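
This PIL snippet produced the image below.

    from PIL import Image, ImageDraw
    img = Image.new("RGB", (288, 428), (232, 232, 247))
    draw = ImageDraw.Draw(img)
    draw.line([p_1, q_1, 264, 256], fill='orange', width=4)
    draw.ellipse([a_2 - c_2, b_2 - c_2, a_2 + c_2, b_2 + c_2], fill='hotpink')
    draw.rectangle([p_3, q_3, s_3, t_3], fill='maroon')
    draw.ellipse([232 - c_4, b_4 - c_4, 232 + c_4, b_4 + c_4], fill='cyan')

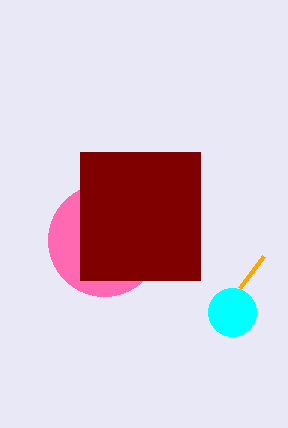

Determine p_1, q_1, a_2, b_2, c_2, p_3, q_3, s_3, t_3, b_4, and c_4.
p_1 = 240; q_1 = 288; a_2 = 104; b_2 = 240; c_2 = 56; p_3 = 80; q_3 = 152; s_3 = 200; t_3 = 280; b_4 = 312; c_4 = 24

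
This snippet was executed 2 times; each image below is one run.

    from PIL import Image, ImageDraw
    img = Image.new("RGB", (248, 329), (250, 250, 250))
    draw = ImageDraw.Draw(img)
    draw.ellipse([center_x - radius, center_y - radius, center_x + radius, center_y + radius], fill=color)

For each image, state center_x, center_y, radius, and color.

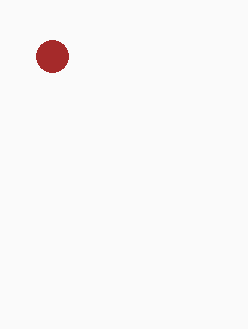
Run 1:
center_x = 52, center_y = 56, radius = 16, color = 'brown'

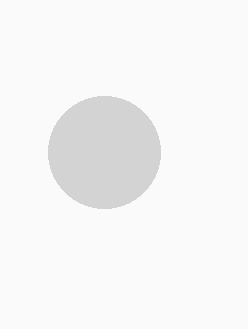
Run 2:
center_x = 104
center_y = 152
radius = 56
color = 'lightgray'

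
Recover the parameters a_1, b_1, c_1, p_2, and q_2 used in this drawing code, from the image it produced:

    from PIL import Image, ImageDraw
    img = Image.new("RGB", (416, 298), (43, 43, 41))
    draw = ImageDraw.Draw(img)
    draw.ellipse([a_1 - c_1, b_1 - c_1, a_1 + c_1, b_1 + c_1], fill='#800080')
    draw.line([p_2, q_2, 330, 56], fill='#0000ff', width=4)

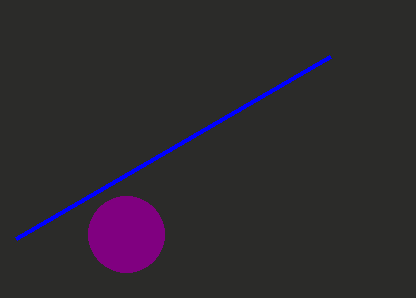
a_1 = 126; b_1 = 234; c_1 = 38; p_2 = 16; q_2 = 238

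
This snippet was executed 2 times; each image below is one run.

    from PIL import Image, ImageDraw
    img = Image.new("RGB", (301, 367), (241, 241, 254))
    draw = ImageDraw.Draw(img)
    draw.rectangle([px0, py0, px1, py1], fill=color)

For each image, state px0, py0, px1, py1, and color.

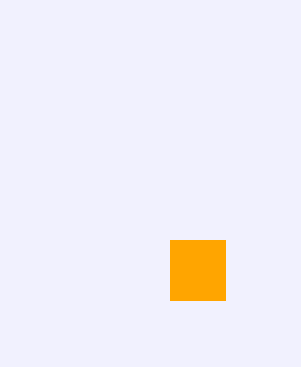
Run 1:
px0 = 170; py0 = 240; px1 = 225; py1 = 300; color = 'orange'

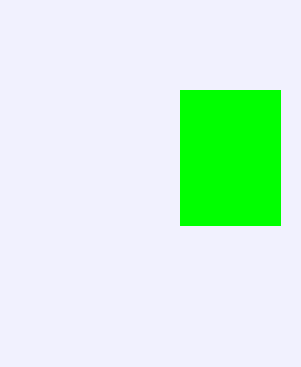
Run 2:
px0 = 180
py0 = 90
px1 = 280
py1 = 225
color = 'lime'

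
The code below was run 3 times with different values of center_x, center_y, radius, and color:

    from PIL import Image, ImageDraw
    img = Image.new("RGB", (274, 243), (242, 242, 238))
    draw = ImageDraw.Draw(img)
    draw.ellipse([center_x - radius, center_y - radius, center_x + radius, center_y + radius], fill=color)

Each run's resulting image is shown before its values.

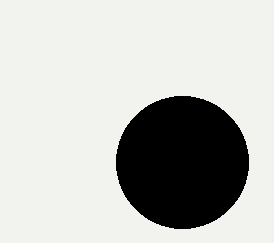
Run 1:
center_x = 182, center_y = 162, radius = 66, color = 'black'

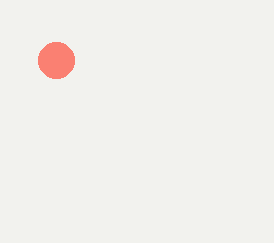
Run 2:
center_x = 56, center_y = 60, radius = 18, color = 'salmon'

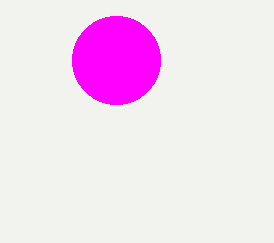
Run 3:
center_x = 116; center_y = 60; radius = 44; color = 'magenta'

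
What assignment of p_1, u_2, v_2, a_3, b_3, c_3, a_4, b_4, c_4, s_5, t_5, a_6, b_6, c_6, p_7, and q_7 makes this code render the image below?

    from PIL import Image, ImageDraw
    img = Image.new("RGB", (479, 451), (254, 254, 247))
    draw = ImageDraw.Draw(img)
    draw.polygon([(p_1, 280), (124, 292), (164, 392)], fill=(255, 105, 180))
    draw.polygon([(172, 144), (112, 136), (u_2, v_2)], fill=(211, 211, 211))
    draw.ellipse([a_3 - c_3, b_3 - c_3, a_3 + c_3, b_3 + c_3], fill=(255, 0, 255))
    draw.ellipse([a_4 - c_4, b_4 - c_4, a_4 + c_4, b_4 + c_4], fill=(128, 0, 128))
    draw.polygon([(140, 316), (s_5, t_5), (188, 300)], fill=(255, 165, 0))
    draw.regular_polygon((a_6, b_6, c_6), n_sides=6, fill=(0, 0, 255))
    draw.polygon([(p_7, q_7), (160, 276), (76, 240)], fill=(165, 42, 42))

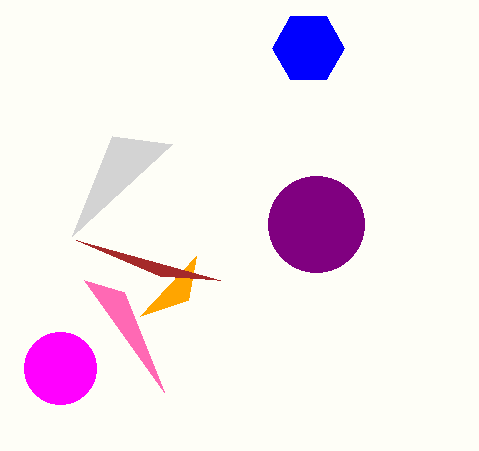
p_1 = 84, u_2 = 72, v_2 = 236, a_3 = 60, b_3 = 368, c_3 = 36, a_4 = 316, b_4 = 224, c_4 = 48, s_5 = 196, t_5 = 256, a_6 = 308, b_6 = 48, c_6 = 36, p_7 = 220, q_7 = 280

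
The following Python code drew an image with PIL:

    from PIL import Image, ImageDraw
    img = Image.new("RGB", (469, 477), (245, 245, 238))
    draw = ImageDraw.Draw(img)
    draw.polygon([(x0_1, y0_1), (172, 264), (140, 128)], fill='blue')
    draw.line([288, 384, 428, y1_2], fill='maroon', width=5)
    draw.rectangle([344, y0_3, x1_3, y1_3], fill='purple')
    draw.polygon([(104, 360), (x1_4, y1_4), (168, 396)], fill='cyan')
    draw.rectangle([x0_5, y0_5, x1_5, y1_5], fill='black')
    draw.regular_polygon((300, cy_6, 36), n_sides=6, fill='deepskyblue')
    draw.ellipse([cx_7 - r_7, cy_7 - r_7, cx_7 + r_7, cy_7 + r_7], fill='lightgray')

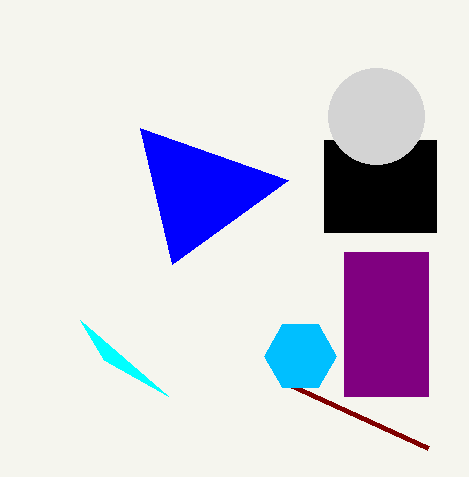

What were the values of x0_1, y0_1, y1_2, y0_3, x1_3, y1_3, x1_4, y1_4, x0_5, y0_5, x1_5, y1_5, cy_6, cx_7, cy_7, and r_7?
x0_1 = 288; y0_1 = 180; y1_2 = 448; y0_3 = 252; x1_3 = 428; y1_3 = 396; x1_4 = 80; y1_4 = 320; x0_5 = 324; y0_5 = 140; x1_5 = 436; y1_5 = 232; cy_6 = 356; cx_7 = 376; cy_7 = 116; r_7 = 48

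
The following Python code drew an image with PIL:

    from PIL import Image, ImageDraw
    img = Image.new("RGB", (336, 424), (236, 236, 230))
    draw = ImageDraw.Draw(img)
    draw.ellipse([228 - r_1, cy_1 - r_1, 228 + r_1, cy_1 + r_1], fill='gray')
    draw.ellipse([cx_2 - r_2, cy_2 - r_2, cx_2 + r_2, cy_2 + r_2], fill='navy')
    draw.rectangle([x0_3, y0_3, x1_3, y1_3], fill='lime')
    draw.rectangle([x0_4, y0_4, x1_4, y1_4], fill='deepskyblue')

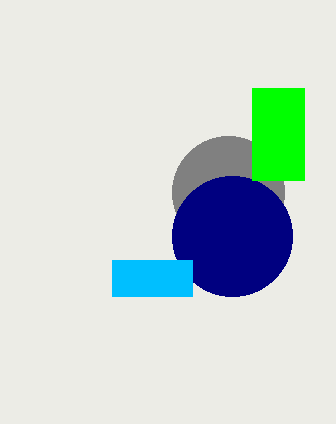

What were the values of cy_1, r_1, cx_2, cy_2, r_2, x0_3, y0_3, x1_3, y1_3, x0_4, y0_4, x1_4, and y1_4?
cy_1 = 192; r_1 = 56; cx_2 = 232; cy_2 = 236; r_2 = 60; x0_3 = 252; y0_3 = 88; x1_3 = 304; y1_3 = 180; x0_4 = 112; y0_4 = 260; x1_4 = 192; y1_4 = 296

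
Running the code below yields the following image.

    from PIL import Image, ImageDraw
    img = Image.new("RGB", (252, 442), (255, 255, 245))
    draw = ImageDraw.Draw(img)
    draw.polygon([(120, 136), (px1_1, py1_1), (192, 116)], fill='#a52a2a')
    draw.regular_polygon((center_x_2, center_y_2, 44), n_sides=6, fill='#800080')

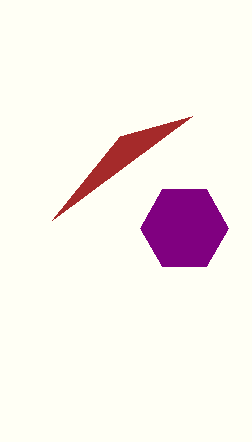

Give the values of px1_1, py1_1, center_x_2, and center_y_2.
px1_1 = 52, py1_1 = 220, center_x_2 = 184, center_y_2 = 228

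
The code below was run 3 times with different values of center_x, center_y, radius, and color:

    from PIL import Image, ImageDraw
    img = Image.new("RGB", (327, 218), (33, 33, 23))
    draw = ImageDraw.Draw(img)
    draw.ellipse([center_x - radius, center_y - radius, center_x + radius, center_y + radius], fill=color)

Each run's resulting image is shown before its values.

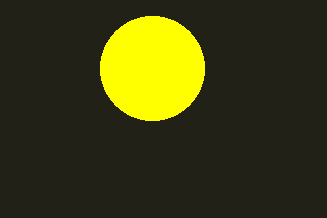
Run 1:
center_x = 152
center_y = 68
radius = 52
color = 'yellow'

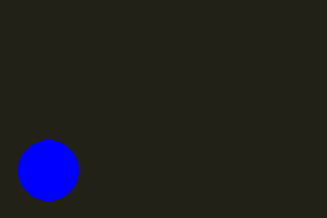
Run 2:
center_x = 48; center_y = 170; radius = 30; color = 'blue'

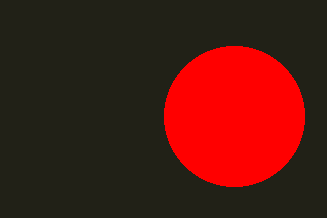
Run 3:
center_x = 234; center_y = 116; radius = 70; color = 'red'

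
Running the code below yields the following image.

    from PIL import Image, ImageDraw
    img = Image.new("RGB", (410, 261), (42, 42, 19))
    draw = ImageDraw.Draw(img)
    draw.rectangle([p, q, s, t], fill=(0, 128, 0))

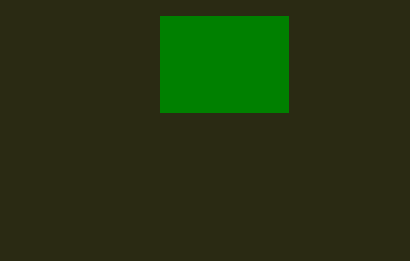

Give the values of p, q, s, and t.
p = 160
q = 16
s = 288
t = 112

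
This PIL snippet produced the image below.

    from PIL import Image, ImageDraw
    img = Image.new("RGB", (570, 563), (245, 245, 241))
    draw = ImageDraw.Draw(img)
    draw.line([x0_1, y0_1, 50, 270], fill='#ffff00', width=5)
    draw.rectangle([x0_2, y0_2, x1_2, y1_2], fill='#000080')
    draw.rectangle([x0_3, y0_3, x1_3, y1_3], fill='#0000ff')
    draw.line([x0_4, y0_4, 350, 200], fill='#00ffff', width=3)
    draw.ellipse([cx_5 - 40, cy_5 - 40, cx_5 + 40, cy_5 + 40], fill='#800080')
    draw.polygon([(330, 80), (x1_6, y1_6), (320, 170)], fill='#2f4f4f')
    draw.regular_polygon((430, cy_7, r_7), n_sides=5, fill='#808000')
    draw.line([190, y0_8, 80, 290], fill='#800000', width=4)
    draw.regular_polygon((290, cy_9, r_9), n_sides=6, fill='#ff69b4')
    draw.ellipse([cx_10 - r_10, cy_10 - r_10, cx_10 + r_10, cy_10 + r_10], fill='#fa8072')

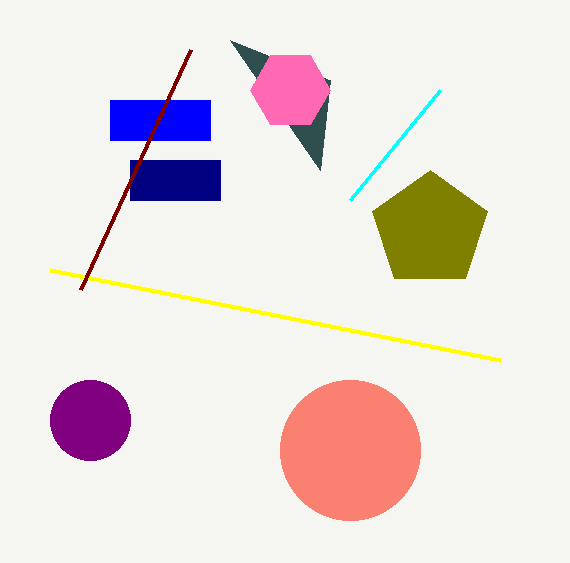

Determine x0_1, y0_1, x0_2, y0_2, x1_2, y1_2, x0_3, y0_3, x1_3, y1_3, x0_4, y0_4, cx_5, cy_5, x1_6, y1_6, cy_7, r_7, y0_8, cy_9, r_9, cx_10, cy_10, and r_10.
x0_1 = 500
y0_1 = 360
x0_2 = 130
y0_2 = 160
x1_2 = 220
y1_2 = 200
x0_3 = 110
y0_3 = 100
x1_3 = 210
y1_3 = 140
x0_4 = 440
y0_4 = 90
cx_5 = 90
cy_5 = 420
x1_6 = 230
y1_6 = 40
cy_7 = 230
r_7 = 60
y0_8 = 50
cy_9 = 90
r_9 = 40
cx_10 = 350
cy_10 = 450
r_10 = 70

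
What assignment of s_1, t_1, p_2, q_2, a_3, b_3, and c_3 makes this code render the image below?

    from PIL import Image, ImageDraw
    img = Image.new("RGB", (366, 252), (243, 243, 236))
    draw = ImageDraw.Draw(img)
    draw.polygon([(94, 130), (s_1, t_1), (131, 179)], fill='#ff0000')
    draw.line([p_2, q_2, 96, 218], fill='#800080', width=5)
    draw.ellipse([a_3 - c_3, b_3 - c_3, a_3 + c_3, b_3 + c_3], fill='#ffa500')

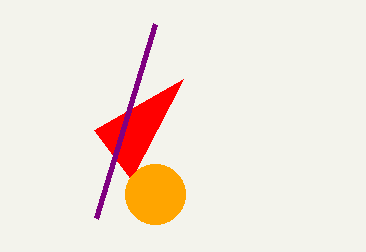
s_1 = 183, t_1 = 79, p_2 = 155, q_2 = 24, a_3 = 155, b_3 = 194, c_3 = 30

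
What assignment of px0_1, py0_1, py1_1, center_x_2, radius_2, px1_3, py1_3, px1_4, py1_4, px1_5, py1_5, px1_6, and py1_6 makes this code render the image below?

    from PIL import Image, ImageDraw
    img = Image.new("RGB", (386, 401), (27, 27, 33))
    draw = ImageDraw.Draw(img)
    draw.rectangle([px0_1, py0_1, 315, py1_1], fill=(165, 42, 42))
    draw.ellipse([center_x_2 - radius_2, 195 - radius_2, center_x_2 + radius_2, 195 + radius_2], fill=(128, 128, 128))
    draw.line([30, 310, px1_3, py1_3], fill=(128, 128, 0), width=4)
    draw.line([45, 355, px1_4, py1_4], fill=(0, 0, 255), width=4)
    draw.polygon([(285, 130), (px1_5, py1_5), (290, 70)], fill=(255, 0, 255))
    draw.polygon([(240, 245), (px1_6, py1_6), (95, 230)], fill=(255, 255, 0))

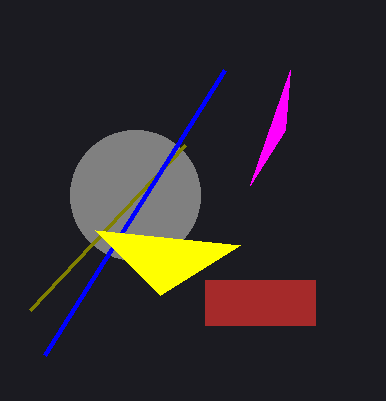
px0_1 = 205
py0_1 = 280
py1_1 = 325
center_x_2 = 135
radius_2 = 65
px1_3 = 185
py1_3 = 145
px1_4 = 225
py1_4 = 70
px1_5 = 250
py1_5 = 185
px1_6 = 160
py1_6 = 295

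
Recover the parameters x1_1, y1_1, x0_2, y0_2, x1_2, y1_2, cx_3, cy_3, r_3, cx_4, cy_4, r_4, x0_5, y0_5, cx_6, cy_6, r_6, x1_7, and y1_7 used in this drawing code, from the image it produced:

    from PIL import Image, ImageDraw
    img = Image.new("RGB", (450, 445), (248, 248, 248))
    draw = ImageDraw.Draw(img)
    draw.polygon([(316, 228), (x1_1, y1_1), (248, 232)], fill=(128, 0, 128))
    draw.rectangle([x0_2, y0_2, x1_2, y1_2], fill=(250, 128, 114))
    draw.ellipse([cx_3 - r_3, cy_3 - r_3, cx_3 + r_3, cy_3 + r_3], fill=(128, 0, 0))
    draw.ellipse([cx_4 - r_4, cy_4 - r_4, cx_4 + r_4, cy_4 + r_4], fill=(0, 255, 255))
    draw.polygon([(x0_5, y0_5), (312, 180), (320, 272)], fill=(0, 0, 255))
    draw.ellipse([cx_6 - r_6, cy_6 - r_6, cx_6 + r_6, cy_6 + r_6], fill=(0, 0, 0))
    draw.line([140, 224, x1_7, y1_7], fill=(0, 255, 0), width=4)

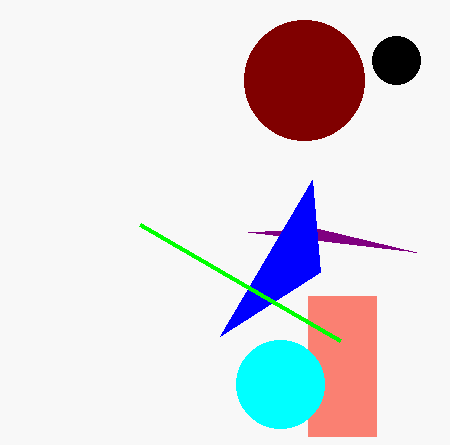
x1_1 = 416, y1_1 = 252, x0_2 = 308, y0_2 = 296, x1_2 = 376, y1_2 = 436, cx_3 = 304, cy_3 = 80, r_3 = 60, cx_4 = 280, cy_4 = 384, r_4 = 44, x0_5 = 220, y0_5 = 336, cx_6 = 396, cy_6 = 60, r_6 = 24, x1_7 = 340, y1_7 = 340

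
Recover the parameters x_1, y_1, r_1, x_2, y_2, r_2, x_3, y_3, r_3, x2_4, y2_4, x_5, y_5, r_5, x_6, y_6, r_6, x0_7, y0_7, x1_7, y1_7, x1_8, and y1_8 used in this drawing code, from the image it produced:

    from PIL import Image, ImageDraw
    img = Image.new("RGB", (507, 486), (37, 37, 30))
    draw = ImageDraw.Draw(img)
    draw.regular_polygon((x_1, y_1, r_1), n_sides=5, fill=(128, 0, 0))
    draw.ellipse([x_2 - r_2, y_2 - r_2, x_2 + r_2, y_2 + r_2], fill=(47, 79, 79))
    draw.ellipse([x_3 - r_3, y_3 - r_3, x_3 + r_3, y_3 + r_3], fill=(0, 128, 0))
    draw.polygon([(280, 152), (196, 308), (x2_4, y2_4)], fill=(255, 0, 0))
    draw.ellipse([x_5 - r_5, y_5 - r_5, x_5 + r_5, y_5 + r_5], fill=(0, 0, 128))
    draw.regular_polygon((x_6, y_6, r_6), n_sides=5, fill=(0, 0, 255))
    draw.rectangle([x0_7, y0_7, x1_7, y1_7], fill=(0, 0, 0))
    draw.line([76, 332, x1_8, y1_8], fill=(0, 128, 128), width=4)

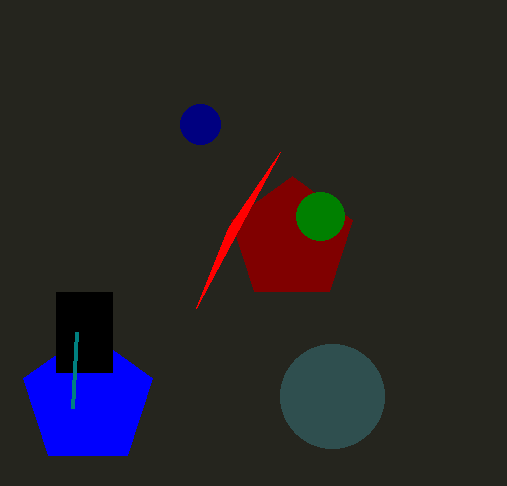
x_1 = 292; y_1 = 240; r_1 = 64; x_2 = 332; y_2 = 396; r_2 = 52; x_3 = 320; y_3 = 216; r_3 = 24; x2_4 = 228; y2_4 = 228; x_5 = 200; y_5 = 124; r_5 = 20; x_6 = 88; y_6 = 400; r_6 = 68; x0_7 = 56; y0_7 = 292; x1_7 = 112; y1_7 = 372; x1_8 = 72; y1_8 = 408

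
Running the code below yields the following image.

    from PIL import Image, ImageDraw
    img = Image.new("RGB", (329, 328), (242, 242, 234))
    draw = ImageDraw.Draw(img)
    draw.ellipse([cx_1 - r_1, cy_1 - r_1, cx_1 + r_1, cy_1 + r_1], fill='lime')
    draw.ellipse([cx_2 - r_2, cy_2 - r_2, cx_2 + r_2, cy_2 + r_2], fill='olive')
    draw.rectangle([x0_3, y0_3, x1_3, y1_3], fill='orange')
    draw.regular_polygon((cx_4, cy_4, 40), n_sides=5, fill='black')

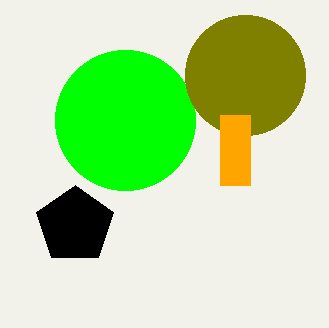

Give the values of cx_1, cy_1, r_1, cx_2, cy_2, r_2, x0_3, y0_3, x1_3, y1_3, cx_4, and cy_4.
cx_1 = 125, cy_1 = 120, r_1 = 70, cx_2 = 245, cy_2 = 75, r_2 = 60, x0_3 = 220, y0_3 = 115, x1_3 = 250, y1_3 = 185, cx_4 = 75, cy_4 = 225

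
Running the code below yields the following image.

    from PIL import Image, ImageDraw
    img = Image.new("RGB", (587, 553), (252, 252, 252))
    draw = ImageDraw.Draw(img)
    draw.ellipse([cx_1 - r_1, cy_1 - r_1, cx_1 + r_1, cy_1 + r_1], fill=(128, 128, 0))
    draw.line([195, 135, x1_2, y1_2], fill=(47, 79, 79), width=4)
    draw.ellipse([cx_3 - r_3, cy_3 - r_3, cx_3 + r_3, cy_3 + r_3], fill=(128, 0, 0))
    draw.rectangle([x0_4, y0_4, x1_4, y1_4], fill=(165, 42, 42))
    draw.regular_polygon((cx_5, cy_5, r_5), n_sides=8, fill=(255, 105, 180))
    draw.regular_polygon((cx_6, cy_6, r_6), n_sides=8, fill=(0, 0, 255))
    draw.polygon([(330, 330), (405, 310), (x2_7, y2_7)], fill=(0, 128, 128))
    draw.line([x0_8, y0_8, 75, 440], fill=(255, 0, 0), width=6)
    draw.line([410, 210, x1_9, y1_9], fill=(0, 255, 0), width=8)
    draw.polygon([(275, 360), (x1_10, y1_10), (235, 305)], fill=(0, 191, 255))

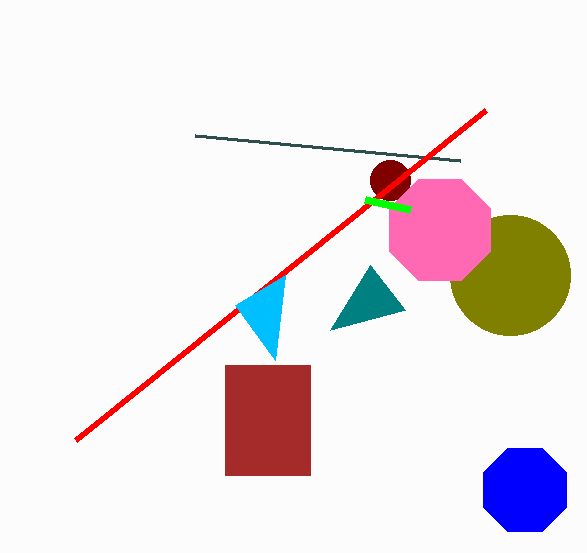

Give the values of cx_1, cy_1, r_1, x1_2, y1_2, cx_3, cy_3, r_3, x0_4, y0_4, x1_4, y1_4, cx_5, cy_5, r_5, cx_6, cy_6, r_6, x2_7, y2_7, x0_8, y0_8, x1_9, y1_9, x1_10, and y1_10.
cx_1 = 510, cy_1 = 275, r_1 = 60, x1_2 = 460, y1_2 = 160, cx_3 = 390, cy_3 = 180, r_3 = 20, x0_4 = 225, y0_4 = 365, x1_4 = 310, y1_4 = 475, cx_5 = 440, cy_5 = 230, r_5 = 55, cx_6 = 525, cy_6 = 490, r_6 = 45, x2_7 = 370, y2_7 = 265, x0_8 = 485, y0_8 = 110, x1_9 = 365, y1_9 = 200, x1_10 = 285, y1_10 = 275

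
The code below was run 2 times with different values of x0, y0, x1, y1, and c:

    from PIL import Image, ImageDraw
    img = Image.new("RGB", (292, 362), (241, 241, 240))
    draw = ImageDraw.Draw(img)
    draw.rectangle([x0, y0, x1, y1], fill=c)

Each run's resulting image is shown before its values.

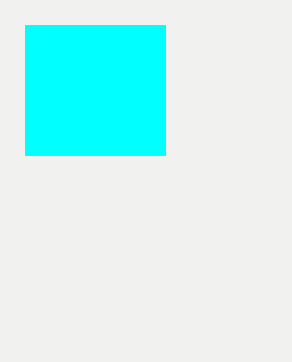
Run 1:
x0 = 25, y0 = 25, x1 = 165, y1 = 155, c = 'cyan'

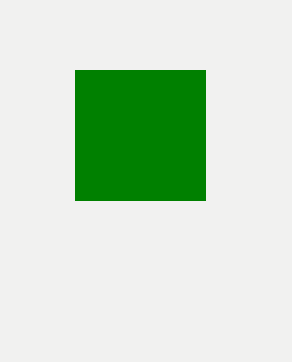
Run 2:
x0 = 75
y0 = 70
x1 = 205
y1 = 200
c = 'green'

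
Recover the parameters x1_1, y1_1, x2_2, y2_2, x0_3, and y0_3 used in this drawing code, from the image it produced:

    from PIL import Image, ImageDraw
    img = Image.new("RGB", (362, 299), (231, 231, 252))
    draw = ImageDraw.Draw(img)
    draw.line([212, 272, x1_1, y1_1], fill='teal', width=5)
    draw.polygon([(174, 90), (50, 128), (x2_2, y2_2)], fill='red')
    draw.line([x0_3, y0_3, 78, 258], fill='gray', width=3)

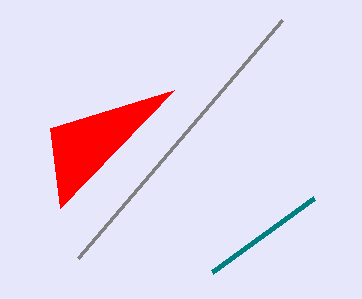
x1_1 = 314, y1_1 = 198, x2_2 = 60, y2_2 = 208, x0_3 = 282, y0_3 = 20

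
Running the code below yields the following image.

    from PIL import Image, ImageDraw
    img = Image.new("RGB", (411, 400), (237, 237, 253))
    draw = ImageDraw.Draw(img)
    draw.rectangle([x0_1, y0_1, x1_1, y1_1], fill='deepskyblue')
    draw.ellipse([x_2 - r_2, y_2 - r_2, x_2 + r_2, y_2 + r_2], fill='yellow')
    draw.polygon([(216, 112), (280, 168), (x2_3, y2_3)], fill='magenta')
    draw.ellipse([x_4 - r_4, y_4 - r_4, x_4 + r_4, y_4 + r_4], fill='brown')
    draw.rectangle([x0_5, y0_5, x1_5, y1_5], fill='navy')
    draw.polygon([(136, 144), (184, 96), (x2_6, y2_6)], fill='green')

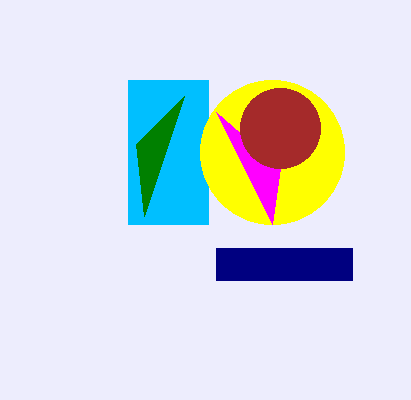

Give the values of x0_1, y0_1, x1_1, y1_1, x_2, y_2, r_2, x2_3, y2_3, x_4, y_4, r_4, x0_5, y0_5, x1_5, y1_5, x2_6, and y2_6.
x0_1 = 128, y0_1 = 80, x1_1 = 208, y1_1 = 224, x_2 = 272, y_2 = 152, r_2 = 72, x2_3 = 272, y2_3 = 224, x_4 = 280, y_4 = 128, r_4 = 40, x0_5 = 216, y0_5 = 248, x1_5 = 352, y1_5 = 280, x2_6 = 144, y2_6 = 216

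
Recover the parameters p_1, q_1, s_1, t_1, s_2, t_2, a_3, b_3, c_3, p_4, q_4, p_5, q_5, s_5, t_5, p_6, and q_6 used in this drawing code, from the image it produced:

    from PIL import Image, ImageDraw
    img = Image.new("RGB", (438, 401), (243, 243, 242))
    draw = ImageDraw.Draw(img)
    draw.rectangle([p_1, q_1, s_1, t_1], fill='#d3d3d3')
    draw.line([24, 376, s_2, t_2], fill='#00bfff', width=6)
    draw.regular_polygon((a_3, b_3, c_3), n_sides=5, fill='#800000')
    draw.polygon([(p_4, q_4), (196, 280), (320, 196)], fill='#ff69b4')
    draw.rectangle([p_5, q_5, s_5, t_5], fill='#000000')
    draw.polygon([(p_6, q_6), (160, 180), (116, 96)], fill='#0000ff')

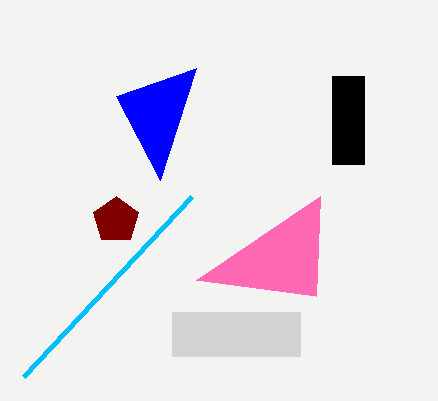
p_1 = 172; q_1 = 312; s_1 = 300; t_1 = 356; s_2 = 192; t_2 = 196; a_3 = 116; b_3 = 220; c_3 = 24; p_4 = 316; q_4 = 296; p_5 = 332; q_5 = 76; s_5 = 364; t_5 = 164; p_6 = 196; q_6 = 68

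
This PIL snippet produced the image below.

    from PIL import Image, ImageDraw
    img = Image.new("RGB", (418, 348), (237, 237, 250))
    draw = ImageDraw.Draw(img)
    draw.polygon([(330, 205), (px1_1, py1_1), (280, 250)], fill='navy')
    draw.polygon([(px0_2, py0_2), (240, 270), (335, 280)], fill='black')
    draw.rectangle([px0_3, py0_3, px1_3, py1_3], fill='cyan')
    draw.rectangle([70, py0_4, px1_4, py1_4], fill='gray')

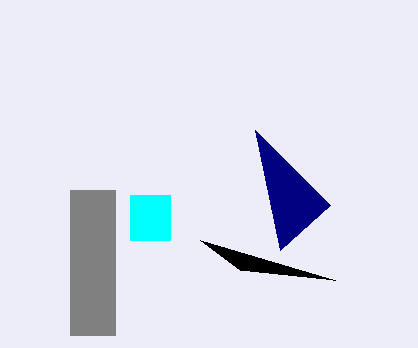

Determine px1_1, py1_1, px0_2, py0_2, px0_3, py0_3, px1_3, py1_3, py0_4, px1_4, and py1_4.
px1_1 = 255, py1_1 = 130, px0_2 = 200, py0_2 = 240, px0_3 = 130, py0_3 = 195, px1_3 = 170, py1_3 = 240, py0_4 = 190, px1_4 = 115, py1_4 = 335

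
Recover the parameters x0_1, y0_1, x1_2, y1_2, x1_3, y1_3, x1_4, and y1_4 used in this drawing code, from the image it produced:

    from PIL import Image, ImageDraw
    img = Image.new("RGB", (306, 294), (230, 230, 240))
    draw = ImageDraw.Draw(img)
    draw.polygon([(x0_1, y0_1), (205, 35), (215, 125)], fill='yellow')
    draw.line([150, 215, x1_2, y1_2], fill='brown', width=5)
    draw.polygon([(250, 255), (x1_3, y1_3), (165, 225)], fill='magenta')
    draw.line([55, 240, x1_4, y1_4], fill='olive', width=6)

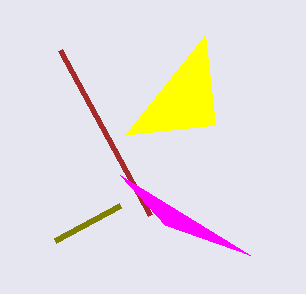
x0_1 = 125; y0_1 = 135; x1_2 = 60; y1_2 = 50; x1_3 = 120; y1_3 = 175; x1_4 = 120; y1_4 = 205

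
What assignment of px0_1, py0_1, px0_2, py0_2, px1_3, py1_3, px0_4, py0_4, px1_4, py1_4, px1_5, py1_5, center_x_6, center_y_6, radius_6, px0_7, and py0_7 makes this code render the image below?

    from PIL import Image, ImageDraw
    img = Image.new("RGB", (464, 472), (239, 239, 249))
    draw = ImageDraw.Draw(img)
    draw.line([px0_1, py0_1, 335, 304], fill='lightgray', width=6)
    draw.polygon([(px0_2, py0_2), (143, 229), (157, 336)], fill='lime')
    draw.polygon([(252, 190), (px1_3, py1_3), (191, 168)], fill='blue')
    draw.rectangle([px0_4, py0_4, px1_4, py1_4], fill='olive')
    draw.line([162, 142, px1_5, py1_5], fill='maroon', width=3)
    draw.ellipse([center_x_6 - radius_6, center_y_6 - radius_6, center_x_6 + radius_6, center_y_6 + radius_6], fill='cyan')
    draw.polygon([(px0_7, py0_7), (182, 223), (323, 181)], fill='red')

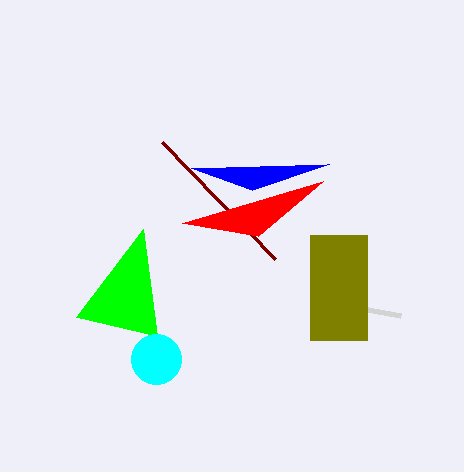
px0_1 = 401, py0_1 = 316, px0_2 = 76, py0_2 = 317, px1_3 = 329, py1_3 = 164, px0_4 = 310, py0_4 = 235, px1_4 = 367, py1_4 = 340, px1_5 = 275, py1_5 = 259, center_x_6 = 156, center_y_6 = 359, radius_6 = 25, px0_7 = 258, py0_7 = 236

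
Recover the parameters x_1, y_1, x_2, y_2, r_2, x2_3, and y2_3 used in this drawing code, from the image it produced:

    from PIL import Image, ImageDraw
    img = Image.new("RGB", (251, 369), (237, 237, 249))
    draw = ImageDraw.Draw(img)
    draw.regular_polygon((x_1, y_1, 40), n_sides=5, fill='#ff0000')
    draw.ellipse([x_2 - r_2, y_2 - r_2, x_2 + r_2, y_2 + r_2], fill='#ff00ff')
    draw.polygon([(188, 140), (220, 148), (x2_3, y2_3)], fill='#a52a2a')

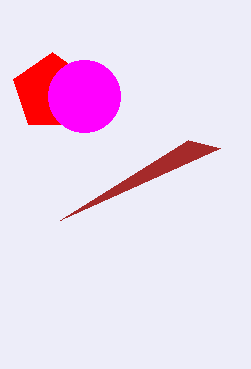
x_1 = 52, y_1 = 92, x_2 = 84, y_2 = 96, r_2 = 36, x2_3 = 60, y2_3 = 220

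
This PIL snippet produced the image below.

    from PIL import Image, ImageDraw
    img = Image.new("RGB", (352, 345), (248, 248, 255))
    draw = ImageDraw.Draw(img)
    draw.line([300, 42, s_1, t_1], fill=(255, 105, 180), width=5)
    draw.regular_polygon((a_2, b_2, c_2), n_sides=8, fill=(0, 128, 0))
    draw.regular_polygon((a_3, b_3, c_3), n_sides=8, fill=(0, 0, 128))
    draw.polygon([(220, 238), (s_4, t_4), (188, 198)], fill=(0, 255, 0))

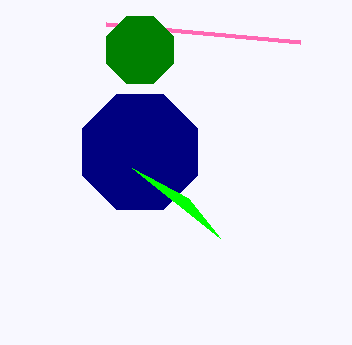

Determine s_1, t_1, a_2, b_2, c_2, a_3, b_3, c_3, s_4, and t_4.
s_1 = 106; t_1 = 24; a_2 = 140; b_2 = 50; c_2 = 36; a_3 = 140; b_3 = 152; c_3 = 62; s_4 = 132; t_4 = 168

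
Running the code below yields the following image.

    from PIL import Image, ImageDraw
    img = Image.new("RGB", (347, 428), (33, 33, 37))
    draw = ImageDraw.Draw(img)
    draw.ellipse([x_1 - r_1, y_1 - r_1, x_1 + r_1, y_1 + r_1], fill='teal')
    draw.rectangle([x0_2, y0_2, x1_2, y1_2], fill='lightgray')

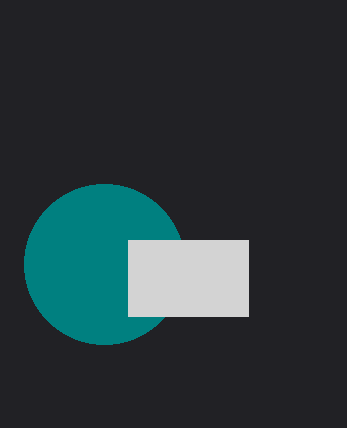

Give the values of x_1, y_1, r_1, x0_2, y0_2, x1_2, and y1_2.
x_1 = 104
y_1 = 264
r_1 = 80
x0_2 = 128
y0_2 = 240
x1_2 = 248
y1_2 = 316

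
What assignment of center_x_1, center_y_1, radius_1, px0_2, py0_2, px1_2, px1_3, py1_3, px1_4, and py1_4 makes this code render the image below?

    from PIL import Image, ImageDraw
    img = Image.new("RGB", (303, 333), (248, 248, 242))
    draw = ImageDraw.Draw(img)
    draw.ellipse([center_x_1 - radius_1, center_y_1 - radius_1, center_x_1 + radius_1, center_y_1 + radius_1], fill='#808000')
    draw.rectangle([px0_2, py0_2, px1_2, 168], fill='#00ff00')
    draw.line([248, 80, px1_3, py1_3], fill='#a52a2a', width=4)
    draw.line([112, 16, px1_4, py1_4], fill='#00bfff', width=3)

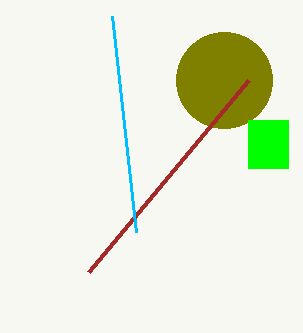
center_x_1 = 224
center_y_1 = 80
radius_1 = 48
px0_2 = 248
py0_2 = 120
px1_2 = 288
px1_3 = 88
py1_3 = 272
px1_4 = 136
py1_4 = 232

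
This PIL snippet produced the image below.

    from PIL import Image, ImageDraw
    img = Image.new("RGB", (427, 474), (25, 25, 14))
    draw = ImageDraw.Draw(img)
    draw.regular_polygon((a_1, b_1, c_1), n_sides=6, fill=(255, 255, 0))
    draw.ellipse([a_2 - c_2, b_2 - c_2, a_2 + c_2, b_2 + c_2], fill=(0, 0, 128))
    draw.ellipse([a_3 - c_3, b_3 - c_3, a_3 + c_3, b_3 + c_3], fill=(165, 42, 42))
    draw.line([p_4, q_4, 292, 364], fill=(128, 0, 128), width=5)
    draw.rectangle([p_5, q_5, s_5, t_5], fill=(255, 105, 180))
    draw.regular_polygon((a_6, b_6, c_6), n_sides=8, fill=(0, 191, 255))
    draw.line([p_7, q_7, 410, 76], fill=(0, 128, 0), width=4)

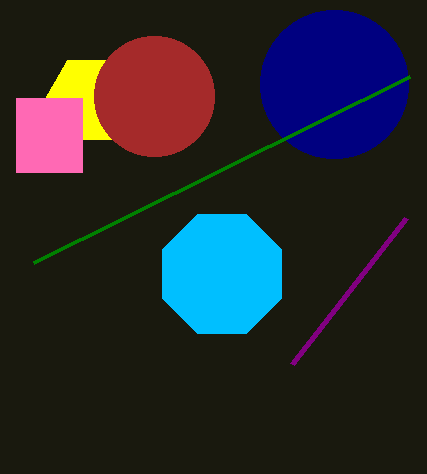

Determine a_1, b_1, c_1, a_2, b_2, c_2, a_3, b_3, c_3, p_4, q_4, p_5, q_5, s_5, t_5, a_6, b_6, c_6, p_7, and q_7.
a_1 = 90
b_1 = 100
c_1 = 46
a_2 = 334
b_2 = 84
c_2 = 74
a_3 = 154
b_3 = 96
c_3 = 60
p_4 = 406
q_4 = 218
p_5 = 16
q_5 = 98
s_5 = 82
t_5 = 172
a_6 = 222
b_6 = 274
c_6 = 64
p_7 = 34
q_7 = 262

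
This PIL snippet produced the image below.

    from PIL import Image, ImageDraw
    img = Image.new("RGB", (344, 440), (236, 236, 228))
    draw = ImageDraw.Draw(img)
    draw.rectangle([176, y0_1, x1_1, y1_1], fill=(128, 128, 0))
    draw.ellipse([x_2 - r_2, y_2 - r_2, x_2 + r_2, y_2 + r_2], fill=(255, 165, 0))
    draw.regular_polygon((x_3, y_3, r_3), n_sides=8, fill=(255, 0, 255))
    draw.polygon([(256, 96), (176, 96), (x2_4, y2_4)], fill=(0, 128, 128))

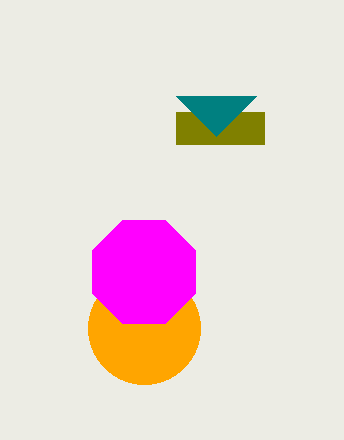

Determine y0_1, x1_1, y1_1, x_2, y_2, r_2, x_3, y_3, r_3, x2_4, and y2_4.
y0_1 = 112
x1_1 = 264
y1_1 = 144
x_2 = 144
y_2 = 328
r_2 = 56
x_3 = 144
y_3 = 272
r_3 = 56
x2_4 = 216
y2_4 = 136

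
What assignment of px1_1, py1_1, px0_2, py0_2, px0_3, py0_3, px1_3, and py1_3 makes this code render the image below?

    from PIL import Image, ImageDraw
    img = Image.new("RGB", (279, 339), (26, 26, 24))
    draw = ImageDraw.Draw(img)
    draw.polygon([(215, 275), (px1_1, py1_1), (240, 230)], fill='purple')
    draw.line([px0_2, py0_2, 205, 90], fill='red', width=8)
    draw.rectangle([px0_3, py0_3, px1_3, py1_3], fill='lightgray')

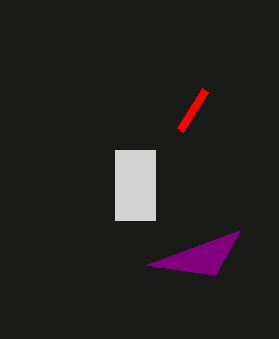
px1_1 = 145, py1_1 = 265, px0_2 = 180, py0_2 = 130, px0_3 = 115, py0_3 = 150, px1_3 = 155, py1_3 = 220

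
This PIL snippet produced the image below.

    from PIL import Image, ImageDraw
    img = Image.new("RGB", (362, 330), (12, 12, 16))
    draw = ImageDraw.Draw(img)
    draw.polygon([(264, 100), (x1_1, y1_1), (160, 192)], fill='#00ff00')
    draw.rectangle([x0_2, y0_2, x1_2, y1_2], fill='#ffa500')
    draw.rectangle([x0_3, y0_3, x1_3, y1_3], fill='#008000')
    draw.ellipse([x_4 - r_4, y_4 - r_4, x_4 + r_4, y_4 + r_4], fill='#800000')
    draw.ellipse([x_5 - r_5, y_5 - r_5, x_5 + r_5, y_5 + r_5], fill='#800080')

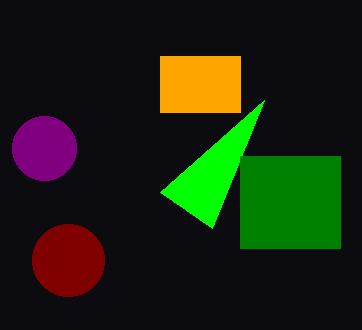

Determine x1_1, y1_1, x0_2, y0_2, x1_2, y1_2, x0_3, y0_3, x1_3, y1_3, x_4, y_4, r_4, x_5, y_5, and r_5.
x1_1 = 212
y1_1 = 228
x0_2 = 160
y0_2 = 56
x1_2 = 240
y1_2 = 112
x0_3 = 240
y0_3 = 156
x1_3 = 340
y1_3 = 248
x_4 = 68
y_4 = 260
r_4 = 36
x_5 = 44
y_5 = 148
r_5 = 32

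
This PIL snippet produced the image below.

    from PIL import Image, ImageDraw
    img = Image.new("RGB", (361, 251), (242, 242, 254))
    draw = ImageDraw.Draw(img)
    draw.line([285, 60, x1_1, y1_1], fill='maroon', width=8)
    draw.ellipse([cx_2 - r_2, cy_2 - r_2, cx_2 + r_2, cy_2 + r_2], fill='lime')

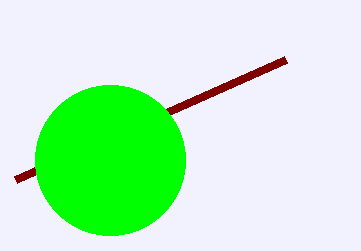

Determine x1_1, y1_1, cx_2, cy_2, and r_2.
x1_1 = 15
y1_1 = 180
cx_2 = 110
cy_2 = 160
r_2 = 75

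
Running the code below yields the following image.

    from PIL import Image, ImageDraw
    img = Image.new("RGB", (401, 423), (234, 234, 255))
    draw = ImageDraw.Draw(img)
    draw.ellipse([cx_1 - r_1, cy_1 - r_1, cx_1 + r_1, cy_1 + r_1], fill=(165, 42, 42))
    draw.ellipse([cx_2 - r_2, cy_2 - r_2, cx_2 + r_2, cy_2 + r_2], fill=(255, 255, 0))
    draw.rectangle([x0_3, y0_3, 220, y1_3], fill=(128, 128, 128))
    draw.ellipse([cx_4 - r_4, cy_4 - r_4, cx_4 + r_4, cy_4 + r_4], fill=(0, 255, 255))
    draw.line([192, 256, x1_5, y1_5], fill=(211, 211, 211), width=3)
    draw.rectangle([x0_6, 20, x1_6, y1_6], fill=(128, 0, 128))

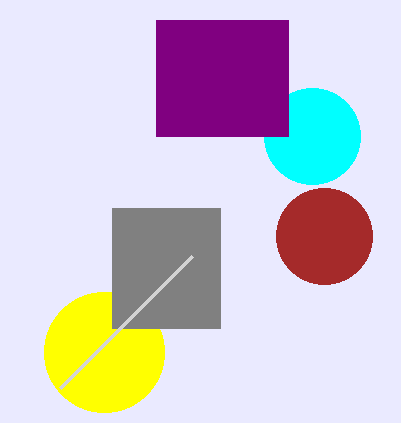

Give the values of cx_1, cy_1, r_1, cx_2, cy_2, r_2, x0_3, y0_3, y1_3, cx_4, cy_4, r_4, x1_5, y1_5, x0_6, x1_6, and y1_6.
cx_1 = 324; cy_1 = 236; r_1 = 48; cx_2 = 104; cy_2 = 352; r_2 = 60; x0_3 = 112; y0_3 = 208; y1_3 = 328; cx_4 = 312; cy_4 = 136; r_4 = 48; x1_5 = 60; y1_5 = 388; x0_6 = 156; x1_6 = 288; y1_6 = 136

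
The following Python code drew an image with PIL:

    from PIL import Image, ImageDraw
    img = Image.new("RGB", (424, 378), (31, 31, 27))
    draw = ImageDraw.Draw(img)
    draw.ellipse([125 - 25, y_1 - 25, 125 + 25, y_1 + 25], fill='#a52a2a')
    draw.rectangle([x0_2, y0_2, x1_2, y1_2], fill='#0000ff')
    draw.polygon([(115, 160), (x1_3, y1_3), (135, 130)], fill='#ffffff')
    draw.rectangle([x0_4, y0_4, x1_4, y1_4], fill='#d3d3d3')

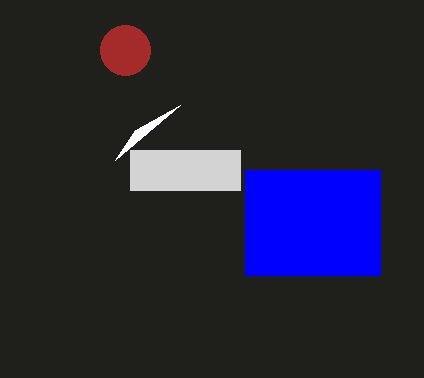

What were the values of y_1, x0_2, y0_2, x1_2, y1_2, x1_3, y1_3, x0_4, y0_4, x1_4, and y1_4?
y_1 = 50; x0_2 = 245; y0_2 = 170; x1_2 = 380; y1_2 = 275; x1_3 = 180; y1_3 = 105; x0_4 = 130; y0_4 = 150; x1_4 = 240; y1_4 = 190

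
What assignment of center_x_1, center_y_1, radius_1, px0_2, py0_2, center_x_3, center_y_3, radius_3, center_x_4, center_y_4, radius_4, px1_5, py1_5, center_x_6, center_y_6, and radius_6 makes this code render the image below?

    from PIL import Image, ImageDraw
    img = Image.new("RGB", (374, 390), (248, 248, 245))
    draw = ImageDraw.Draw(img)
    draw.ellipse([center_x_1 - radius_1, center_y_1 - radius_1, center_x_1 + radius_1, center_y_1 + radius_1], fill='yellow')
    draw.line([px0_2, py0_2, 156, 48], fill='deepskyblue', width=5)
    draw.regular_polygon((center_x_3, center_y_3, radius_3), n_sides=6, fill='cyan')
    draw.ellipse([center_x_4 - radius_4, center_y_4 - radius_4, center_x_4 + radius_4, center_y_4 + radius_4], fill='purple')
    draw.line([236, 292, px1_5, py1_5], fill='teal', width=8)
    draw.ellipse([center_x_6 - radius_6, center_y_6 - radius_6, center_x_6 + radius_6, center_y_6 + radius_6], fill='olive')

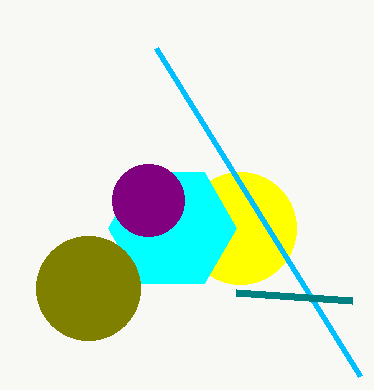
center_x_1 = 240
center_y_1 = 228
radius_1 = 56
px0_2 = 360
py0_2 = 376
center_x_3 = 172
center_y_3 = 228
radius_3 = 64
center_x_4 = 148
center_y_4 = 200
radius_4 = 36
px1_5 = 352
py1_5 = 300
center_x_6 = 88
center_y_6 = 288
radius_6 = 52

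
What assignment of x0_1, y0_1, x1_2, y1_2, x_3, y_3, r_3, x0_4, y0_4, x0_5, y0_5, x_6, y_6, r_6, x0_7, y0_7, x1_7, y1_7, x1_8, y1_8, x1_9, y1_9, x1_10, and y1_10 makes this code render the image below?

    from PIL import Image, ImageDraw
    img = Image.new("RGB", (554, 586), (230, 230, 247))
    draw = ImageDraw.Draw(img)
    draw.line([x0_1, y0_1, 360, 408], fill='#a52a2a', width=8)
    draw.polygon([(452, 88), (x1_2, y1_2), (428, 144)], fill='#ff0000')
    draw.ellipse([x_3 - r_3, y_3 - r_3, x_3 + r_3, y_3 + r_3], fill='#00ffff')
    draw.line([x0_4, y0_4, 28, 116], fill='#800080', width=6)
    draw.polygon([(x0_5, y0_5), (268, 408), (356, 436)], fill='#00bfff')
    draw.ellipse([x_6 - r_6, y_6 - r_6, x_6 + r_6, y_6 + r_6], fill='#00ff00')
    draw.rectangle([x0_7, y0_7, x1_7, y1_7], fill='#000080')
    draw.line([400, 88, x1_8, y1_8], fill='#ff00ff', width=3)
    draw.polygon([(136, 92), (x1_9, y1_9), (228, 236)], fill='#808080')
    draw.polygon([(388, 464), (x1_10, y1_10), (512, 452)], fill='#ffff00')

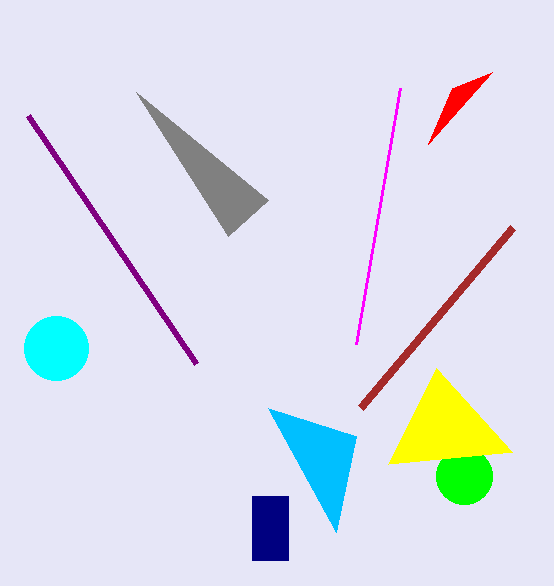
x0_1 = 512
y0_1 = 228
x1_2 = 492
y1_2 = 72
x_3 = 56
y_3 = 348
r_3 = 32
x0_4 = 196
y0_4 = 364
x0_5 = 336
y0_5 = 532
x_6 = 464
y_6 = 476
r_6 = 28
x0_7 = 252
y0_7 = 496
x1_7 = 288
y1_7 = 560
x1_8 = 356
y1_8 = 344
x1_9 = 268
y1_9 = 200
x1_10 = 436
y1_10 = 368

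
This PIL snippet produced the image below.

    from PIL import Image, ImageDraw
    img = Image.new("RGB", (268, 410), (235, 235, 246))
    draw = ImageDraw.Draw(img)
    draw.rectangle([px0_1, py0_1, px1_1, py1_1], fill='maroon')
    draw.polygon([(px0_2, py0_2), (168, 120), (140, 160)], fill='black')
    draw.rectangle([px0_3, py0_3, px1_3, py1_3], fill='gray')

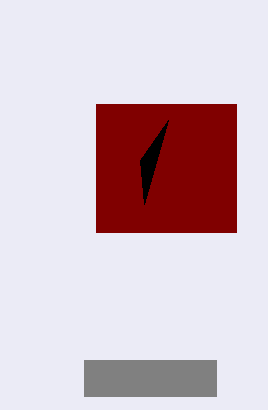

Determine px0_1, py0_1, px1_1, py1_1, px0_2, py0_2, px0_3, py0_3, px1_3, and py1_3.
px0_1 = 96, py0_1 = 104, px1_1 = 236, py1_1 = 232, px0_2 = 144, py0_2 = 204, px0_3 = 84, py0_3 = 360, px1_3 = 216, py1_3 = 396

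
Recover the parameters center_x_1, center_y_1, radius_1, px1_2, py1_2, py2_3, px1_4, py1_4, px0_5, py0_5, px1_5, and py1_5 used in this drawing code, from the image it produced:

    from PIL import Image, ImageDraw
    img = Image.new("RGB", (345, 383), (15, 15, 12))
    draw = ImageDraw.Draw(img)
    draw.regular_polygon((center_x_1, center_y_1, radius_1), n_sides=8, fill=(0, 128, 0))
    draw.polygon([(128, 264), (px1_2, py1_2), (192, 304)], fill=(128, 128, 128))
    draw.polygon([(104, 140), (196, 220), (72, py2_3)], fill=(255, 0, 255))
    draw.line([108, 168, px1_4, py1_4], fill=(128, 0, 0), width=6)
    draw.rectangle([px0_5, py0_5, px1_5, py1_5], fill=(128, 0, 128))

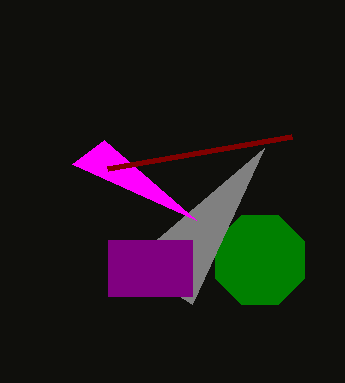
center_x_1 = 260; center_y_1 = 260; radius_1 = 48; px1_2 = 264; py1_2 = 148; py2_3 = 164; px1_4 = 292; py1_4 = 136; px0_5 = 108; py0_5 = 240; px1_5 = 192; py1_5 = 296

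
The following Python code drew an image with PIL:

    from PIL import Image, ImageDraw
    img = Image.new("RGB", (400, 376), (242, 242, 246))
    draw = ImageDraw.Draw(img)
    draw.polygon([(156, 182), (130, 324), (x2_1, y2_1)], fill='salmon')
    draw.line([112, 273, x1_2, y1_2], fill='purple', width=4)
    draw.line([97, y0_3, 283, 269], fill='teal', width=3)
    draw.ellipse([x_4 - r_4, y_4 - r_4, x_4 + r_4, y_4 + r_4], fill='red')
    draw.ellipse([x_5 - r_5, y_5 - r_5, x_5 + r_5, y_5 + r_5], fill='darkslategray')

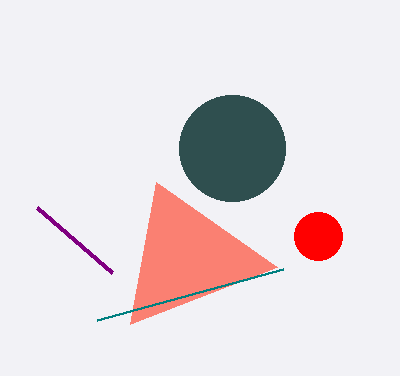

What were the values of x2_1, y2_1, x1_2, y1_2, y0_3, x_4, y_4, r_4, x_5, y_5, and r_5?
x2_1 = 277, y2_1 = 267, x1_2 = 37, y1_2 = 208, y0_3 = 320, x_4 = 318, y_4 = 236, r_4 = 24, x_5 = 232, y_5 = 148, r_5 = 53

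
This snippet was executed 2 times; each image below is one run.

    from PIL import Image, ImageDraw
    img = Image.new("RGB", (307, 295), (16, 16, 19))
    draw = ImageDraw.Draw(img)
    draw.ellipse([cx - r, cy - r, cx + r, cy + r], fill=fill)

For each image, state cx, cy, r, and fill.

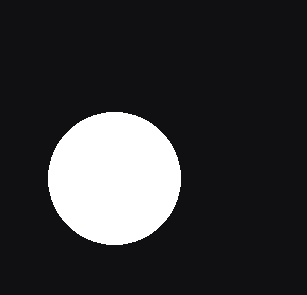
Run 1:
cx = 114, cy = 178, r = 66, fill = 'white'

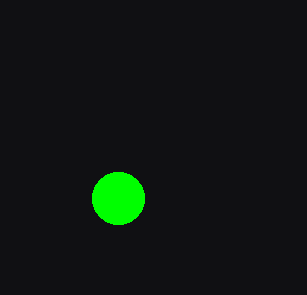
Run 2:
cx = 118; cy = 198; r = 26; fill = 'lime'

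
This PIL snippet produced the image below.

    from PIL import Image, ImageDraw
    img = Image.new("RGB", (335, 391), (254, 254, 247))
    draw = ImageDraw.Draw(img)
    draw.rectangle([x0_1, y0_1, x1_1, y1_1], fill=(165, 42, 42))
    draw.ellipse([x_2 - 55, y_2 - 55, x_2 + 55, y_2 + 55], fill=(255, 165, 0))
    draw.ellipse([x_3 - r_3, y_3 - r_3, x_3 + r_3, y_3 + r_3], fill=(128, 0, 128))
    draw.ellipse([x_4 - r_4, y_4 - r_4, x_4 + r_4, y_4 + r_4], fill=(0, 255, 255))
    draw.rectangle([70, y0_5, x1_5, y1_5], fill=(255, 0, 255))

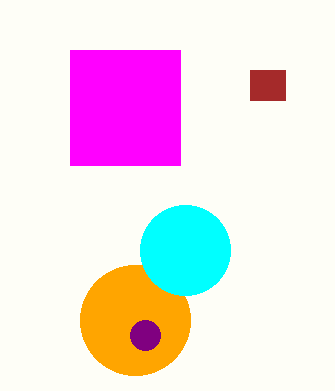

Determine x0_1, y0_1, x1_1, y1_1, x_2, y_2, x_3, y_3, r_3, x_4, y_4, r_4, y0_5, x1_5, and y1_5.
x0_1 = 250; y0_1 = 70; x1_1 = 285; y1_1 = 100; x_2 = 135; y_2 = 320; x_3 = 145; y_3 = 335; r_3 = 15; x_4 = 185; y_4 = 250; r_4 = 45; y0_5 = 50; x1_5 = 180; y1_5 = 165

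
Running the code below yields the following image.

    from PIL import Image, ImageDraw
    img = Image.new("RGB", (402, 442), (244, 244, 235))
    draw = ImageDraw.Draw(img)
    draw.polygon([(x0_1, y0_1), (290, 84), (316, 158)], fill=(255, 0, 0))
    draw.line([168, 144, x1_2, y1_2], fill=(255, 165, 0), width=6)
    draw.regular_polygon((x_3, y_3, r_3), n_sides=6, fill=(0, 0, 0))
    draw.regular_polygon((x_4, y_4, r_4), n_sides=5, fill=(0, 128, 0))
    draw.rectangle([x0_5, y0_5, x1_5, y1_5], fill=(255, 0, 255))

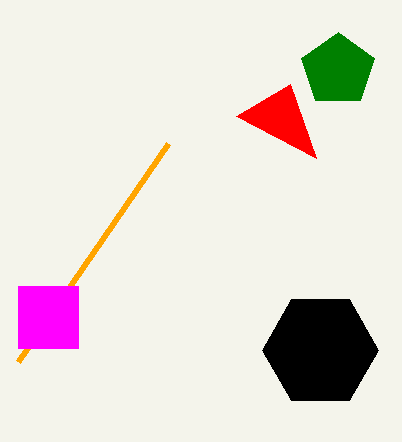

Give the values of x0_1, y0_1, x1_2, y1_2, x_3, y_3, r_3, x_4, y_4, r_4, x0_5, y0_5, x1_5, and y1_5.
x0_1 = 236
y0_1 = 116
x1_2 = 18
y1_2 = 362
x_3 = 320
y_3 = 350
r_3 = 58
x_4 = 338
y_4 = 70
r_4 = 38
x0_5 = 18
y0_5 = 286
x1_5 = 78
y1_5 = 348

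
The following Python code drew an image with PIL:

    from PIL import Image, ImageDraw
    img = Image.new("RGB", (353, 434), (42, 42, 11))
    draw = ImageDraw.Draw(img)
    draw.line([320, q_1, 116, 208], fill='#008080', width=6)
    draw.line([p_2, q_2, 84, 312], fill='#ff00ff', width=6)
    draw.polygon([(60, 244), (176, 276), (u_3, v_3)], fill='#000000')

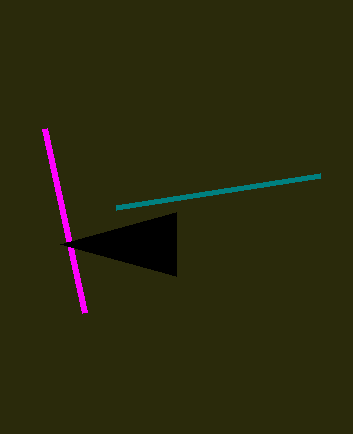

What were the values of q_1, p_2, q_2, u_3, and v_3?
q_1 = 176
p_2 = 44
q_2 = 128
u_3 = 176
v_3 = 212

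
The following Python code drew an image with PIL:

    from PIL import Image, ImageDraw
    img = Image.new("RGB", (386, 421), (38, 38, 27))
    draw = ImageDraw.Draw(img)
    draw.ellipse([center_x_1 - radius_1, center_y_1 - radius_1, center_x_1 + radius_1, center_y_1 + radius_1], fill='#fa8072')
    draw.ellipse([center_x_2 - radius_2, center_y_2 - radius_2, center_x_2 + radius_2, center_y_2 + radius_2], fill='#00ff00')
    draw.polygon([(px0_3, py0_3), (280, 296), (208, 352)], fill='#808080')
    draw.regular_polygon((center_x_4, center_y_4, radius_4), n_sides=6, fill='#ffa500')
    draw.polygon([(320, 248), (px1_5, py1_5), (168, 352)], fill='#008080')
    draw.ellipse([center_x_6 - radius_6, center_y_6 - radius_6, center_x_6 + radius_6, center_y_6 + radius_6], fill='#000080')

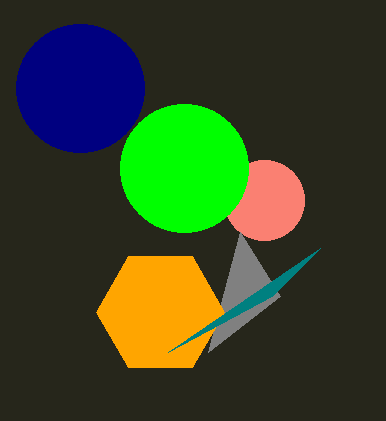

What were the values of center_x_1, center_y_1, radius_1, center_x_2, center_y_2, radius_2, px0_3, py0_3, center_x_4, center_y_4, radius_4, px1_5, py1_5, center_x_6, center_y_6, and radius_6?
center_x_1 = 264
center_y_1 = 200
radius_1 = 40
center_x_2 = 184
center_y_2 = 168
radius_2 = 64
px0_3 = 240
py0_3 = 232
center_x_4 = 160
center_y_4 = 312
radius_4 = 64
px1_5 = 272
py1_5 = 296
center_x_6 = 80
center_y_6 = 88
radius_6 = 64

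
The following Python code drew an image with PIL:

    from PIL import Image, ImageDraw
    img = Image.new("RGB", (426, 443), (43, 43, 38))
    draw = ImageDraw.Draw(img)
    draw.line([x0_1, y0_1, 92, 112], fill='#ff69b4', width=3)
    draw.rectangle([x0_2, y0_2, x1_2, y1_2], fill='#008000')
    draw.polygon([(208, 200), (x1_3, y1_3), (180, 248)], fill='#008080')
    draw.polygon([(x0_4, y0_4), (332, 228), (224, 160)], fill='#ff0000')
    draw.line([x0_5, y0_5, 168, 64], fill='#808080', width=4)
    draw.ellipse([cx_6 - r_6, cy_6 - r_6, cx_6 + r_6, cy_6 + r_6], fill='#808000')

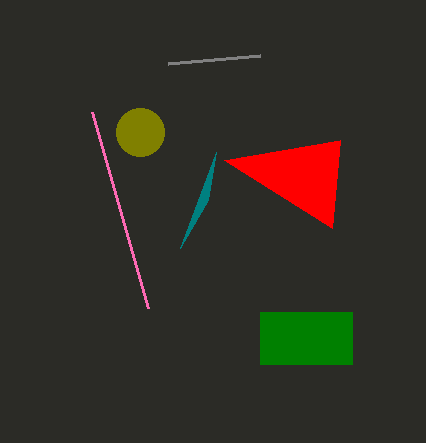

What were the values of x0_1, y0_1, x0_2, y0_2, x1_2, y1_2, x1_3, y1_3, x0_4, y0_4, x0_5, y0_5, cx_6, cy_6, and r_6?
x0_1 = 148, y0_1 = 308, x0_2 = 260, y0_2 = 312, x1_2 = 352, y1_2 = 364, x1_3 = 216, y1_3 = 152, x0_4 = 340, y0_4 = 140, x0_5 = 260, y0_5 = 56, cx_6 = 140, cy_6 = 132, r_6 = 24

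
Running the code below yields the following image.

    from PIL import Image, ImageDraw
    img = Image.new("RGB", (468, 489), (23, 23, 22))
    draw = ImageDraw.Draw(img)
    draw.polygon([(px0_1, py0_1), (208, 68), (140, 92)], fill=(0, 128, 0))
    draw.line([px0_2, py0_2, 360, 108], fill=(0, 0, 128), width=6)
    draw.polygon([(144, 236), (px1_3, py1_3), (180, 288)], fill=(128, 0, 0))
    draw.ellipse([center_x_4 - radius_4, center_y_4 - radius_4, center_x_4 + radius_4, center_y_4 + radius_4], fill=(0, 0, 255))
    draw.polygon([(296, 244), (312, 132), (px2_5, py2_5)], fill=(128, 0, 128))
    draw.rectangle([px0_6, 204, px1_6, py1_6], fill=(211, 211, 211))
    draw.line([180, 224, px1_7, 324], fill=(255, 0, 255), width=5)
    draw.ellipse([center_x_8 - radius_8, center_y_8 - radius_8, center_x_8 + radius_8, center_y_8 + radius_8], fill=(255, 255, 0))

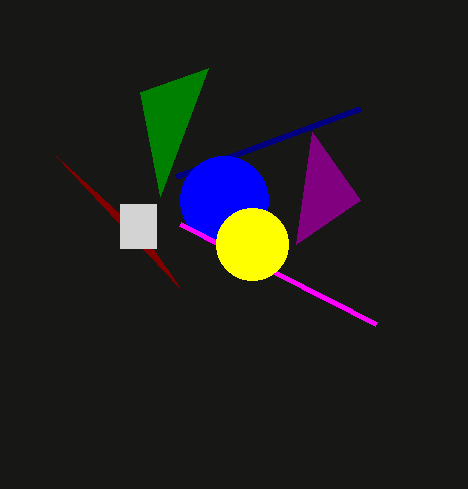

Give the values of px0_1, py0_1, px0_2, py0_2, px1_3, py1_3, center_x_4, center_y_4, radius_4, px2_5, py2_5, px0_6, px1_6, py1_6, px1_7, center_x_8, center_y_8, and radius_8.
px0_1 = 160, py0_1 = 196, px0_2 = 176, py0_2 = 176, px1_3 = 56, py1_3 = 156, center_x_4 = 224, center_y_4 = 200, radius_4 = 44, px2_5 = 360, py2_5 = 200, px0_6 = 120, px1_6 = 156, py1_6 = 248, px1_7 = 376, center_x_8 = 252, center_y_8 = 244, radius_8 = 36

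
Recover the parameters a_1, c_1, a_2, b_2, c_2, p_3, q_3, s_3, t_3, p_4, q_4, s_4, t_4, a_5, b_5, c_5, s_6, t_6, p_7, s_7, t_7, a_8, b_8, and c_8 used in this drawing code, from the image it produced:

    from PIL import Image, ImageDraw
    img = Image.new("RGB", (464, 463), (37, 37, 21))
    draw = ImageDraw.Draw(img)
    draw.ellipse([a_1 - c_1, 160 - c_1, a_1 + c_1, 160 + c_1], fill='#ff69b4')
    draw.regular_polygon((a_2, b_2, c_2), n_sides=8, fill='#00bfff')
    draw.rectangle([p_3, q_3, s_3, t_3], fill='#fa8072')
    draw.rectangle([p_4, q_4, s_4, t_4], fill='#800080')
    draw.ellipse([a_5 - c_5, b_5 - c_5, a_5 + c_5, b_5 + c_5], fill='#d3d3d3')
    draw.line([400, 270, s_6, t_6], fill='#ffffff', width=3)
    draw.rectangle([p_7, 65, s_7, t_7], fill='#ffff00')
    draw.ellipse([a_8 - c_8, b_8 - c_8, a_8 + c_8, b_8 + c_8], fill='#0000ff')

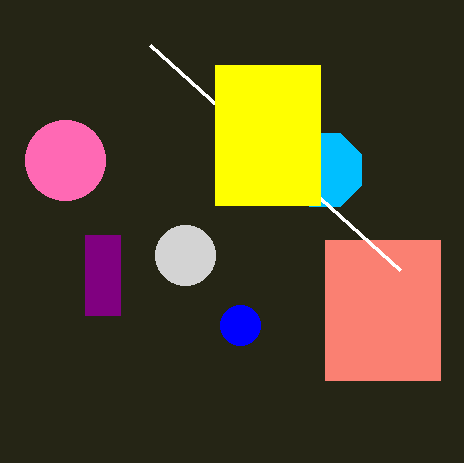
a_1 = 65, c_1 = 40, a_2 = 325, b_2 = 170, c_2 = 40, p_3 = 325, q_3 = 240, s_3 = 440, t_3 = 380, p_4 = 85, q_4 = 235, s_4 = 120, t_4 = 315, a_5 = 185, b_5 = 255, c_5 = 30, s_6 = 150, t_6 = 45, p_7 = 215, s_7 = 320, t_7 = 205, a_8 = 240, b_8 = 325, c_8 = 20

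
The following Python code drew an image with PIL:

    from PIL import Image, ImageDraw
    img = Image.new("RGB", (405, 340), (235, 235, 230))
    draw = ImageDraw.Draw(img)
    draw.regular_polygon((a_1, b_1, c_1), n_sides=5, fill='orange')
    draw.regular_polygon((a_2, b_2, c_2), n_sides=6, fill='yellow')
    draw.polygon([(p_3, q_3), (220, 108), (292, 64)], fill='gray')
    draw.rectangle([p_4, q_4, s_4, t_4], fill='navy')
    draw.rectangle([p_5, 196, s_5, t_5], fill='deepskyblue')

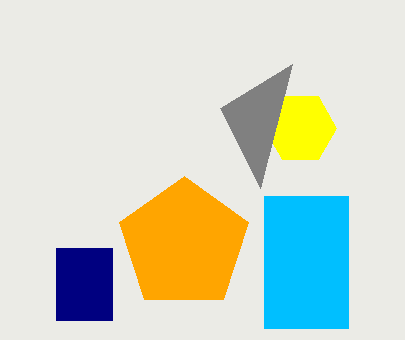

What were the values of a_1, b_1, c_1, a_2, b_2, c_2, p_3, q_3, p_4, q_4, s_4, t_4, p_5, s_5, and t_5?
a_1 = 184; b_1 = 244; c_1 = 68; a_2 = 300; b_2 = 128; c_2 = 36; p_3 = 260; q_3 = 188; p_4 = 56; q_4 = 248; s_4 = 112; t_4 = 320; p_5 = 264; s_5 = 348; t_5 = 328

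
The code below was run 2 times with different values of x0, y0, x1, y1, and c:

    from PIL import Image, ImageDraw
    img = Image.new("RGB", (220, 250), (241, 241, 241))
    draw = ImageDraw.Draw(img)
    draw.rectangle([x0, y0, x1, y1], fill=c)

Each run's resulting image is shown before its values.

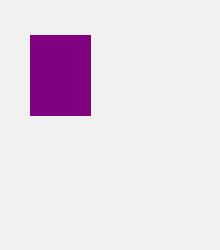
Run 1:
x0 = 30, y0 = 35, x1 = 90, y1 = 115, c = 'purple'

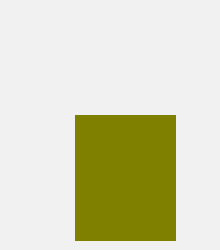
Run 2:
x0 = 75; y0 = 115; x1 = 175; y1 = 240; c = 'olive'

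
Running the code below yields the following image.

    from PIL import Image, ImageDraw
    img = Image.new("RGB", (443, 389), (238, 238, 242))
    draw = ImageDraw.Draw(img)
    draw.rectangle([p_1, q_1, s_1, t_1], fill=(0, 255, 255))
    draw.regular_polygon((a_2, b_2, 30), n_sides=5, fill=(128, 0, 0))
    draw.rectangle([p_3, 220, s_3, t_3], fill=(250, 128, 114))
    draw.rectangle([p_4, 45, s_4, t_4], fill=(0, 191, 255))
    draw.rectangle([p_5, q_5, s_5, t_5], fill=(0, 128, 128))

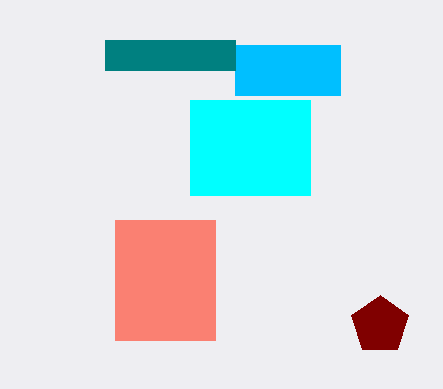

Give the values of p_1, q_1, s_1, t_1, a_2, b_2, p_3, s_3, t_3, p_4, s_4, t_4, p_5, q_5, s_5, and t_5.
p_1 = 190
q_1 = 100
s_1 = 310
t_1 = 195
a_2 = 380
b_2 = 325
p_3 = 115
s_3 = 215
t_3 = 340
p_4 = 235
s_4 = 340
t_4 = 95
p_5 = 105
q_5 = 40
s_5 = 235
t_5 = 70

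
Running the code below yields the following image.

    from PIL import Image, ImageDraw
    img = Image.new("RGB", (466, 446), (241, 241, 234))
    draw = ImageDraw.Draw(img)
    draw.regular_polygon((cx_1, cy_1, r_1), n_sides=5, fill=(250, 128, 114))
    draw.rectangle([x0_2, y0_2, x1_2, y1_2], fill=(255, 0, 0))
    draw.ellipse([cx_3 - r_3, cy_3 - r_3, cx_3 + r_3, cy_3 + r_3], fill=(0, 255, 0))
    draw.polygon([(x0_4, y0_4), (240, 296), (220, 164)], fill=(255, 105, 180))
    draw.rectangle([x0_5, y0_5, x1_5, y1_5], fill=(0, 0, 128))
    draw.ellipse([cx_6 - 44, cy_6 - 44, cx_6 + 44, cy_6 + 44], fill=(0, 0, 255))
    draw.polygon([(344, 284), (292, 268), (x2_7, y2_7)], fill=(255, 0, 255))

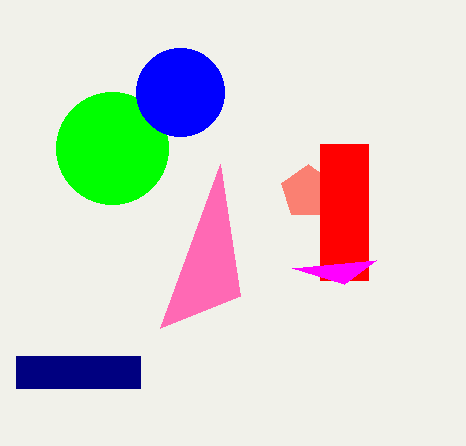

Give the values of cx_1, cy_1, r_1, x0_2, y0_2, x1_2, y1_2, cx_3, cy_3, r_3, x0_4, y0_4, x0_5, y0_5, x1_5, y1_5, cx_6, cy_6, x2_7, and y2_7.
cx_1 = 308, cy_1 = 192, r_1 = 28, x0_2 = 320, y0_2 = 144, x1_2 = 368, y1_2 = 280, cx_3 = 112, cy_3 = 148, r_3 = 56, x0_4 = 160, y0_4 = 328, x0_5 = 16, y0_5 = 356, x1_5 = 140, y1_5 = 388, cx_6 = 180, cy_6 = 92, x2_7 = 376, y2_7 = 260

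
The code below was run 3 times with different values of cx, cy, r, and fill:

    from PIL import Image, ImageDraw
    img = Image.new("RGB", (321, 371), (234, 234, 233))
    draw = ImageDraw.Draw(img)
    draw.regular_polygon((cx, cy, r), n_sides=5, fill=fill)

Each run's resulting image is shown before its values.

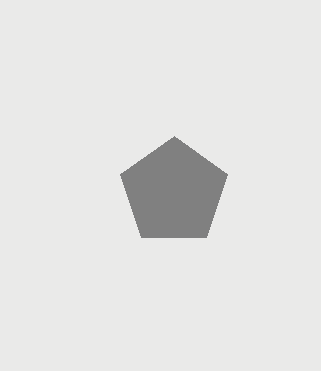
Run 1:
cx = 174, cy = 192, r = 56, fill = 'gray'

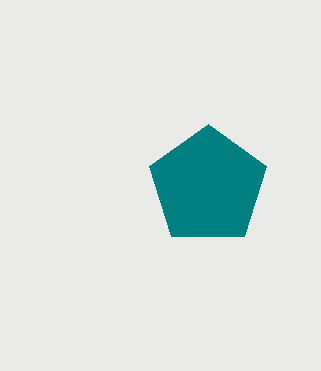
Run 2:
cx = 208; cy = 186; r = 62; fill = 'teal'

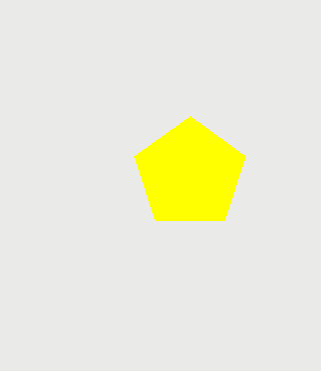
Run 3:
cx = 190
cy = 174
r = 58
fill = 'yellow'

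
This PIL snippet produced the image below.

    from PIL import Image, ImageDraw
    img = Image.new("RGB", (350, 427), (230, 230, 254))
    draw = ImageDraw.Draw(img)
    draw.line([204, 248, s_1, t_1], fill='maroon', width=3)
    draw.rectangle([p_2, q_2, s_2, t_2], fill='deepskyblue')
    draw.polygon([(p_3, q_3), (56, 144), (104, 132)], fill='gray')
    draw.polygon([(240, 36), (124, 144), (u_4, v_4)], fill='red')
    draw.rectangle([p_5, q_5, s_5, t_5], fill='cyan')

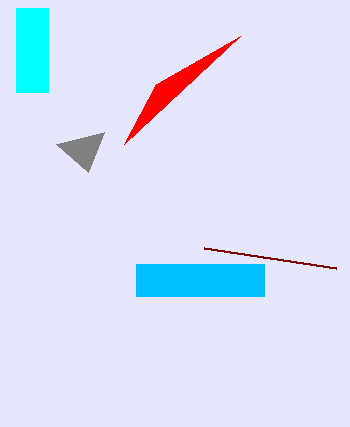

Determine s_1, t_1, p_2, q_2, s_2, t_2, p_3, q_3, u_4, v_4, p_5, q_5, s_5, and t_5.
s_1 = 336; t_1 = 268; p_2 = 136; q_2 = 264; s_2 = 264; t_2 = 296; p_3 = 88; q_3 = 172; u_4 = 156; v_4 = 84; p_5 = 16; q_5 = 8; s_5 = 48; t_5 = 92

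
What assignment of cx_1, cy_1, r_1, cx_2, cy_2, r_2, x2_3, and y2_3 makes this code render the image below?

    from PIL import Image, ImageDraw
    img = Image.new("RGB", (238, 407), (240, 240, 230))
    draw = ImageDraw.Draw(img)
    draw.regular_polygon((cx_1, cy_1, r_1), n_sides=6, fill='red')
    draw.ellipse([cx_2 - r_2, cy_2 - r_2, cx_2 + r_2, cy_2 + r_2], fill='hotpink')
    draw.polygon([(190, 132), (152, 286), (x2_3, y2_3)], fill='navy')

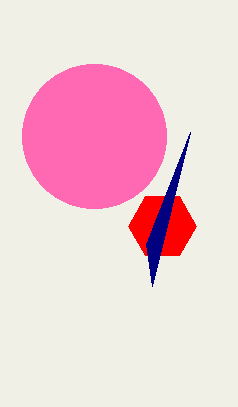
cx_1 = 162
cy_1 = 226
r_1 = 34
cx_2 = 94
cy_2 = 136
r_2 = 72
x2_3 = 146
y2_3 = 244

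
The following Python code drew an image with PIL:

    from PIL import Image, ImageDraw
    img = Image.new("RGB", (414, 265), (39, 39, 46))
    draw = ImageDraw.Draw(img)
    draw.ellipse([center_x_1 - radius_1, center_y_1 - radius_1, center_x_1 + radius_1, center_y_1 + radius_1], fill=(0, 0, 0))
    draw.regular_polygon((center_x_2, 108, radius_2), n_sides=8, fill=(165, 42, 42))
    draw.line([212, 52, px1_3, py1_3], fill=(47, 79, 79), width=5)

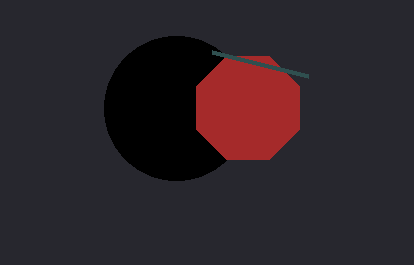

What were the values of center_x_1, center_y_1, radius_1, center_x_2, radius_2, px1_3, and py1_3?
center_x_1 = 176
center_y_1 = 108
radius_1 = 72
center_x_2 = 248
radius_2 = 56
px1_3 = 308
py1_3 = 76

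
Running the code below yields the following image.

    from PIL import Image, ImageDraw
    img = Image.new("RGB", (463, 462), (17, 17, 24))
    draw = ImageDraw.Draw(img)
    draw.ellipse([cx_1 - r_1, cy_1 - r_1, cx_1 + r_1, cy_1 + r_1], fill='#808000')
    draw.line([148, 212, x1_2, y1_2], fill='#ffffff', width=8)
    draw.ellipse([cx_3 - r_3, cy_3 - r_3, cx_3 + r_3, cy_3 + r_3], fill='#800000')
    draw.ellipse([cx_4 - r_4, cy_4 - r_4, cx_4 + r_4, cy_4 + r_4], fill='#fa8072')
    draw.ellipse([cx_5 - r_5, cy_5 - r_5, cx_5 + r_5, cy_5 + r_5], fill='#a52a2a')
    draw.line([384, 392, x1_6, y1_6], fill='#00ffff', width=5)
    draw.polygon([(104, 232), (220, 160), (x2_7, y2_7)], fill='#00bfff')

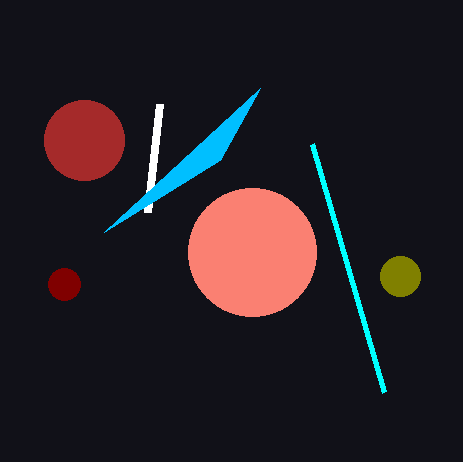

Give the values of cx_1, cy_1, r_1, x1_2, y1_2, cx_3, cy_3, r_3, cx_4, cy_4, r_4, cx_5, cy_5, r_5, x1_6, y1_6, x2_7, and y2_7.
cx_1 = 400, cy_1 = 276, r_1 = 20, x1_2 = 160, y1_2 = 104, cx_3 = 64, cy_3 = 284, r_3 = 16, cx_4 = 252, cy_4 = 252, r_4 = 64, cx_5 = 84, cy_5 = 140, r_5 = 40, x1_6 = 312, y1_6 = 144, x2_7 = 260, y2_7 = 88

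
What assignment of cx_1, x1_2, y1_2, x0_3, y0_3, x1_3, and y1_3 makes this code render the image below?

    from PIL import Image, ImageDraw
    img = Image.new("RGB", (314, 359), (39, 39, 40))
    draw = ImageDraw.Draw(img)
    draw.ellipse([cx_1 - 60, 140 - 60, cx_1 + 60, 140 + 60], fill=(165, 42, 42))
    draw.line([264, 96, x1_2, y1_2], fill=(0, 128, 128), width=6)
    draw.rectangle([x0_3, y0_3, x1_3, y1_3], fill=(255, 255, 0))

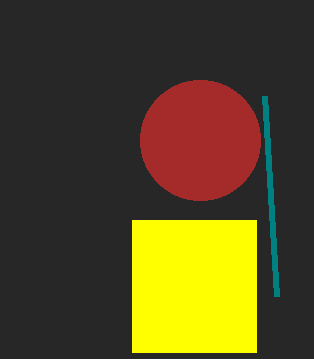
cx_1 = 200; x1_2 = 276; y1_2 = 296; x0_3 = 132; y0_3 = 220; x1_3 = 256; y1_3 = 352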